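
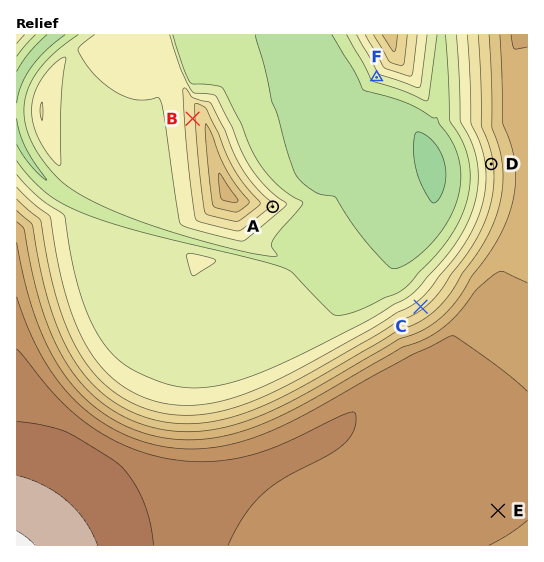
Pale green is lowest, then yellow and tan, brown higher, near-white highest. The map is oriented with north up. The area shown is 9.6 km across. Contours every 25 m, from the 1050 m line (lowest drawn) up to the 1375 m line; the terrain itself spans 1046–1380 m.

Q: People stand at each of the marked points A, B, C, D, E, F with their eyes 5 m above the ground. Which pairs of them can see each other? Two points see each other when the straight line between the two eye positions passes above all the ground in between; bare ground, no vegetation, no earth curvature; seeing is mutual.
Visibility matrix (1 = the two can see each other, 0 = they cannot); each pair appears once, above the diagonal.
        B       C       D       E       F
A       0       1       1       0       1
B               0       0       0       0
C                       1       0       1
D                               0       1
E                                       0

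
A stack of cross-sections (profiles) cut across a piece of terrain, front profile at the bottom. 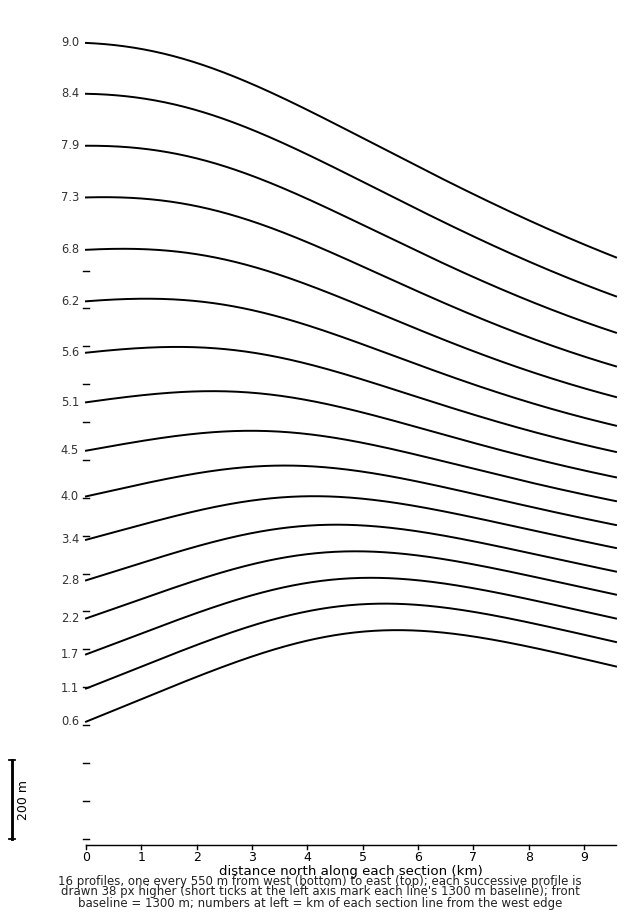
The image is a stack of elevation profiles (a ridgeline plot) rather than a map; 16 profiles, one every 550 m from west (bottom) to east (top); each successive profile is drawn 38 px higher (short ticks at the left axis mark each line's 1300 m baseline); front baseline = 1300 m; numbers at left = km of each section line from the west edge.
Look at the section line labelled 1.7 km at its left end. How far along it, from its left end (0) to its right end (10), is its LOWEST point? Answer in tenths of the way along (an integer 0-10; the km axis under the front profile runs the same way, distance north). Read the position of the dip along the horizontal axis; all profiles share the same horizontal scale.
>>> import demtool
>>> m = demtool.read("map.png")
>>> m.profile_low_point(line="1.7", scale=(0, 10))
0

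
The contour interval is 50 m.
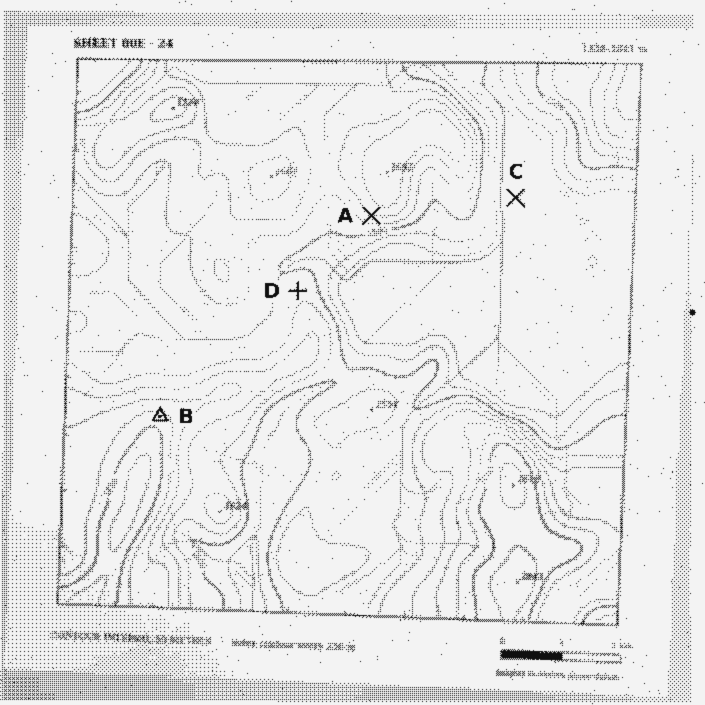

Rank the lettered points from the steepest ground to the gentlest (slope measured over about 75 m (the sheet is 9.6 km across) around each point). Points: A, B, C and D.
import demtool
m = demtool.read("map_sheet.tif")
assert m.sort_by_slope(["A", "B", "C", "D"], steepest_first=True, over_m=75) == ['A', 'B', 'D', 'C']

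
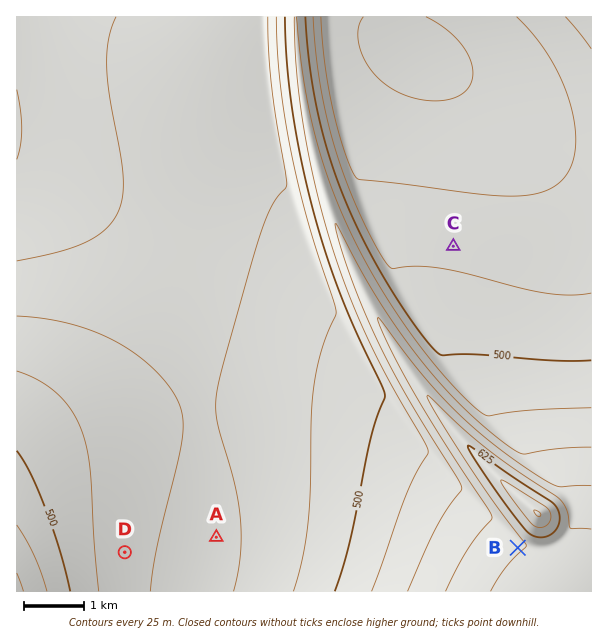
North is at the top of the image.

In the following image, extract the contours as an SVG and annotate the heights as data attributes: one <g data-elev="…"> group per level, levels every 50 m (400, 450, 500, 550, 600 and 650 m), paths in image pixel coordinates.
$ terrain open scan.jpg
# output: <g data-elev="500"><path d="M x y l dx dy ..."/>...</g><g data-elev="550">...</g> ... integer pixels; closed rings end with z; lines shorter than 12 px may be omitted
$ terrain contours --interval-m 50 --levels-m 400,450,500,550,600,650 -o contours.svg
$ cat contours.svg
<g data-elev="400"><path d="M17 90l4 21 1 18-2 17-3 13"/></g><g data-elev="450"><path d="M150 591l7-45 25-106 1-21-5-18-11-17-15-16-18-15-20-12-21-10-24-7-25-5-27-3"/><path d="M268 17l3 66 16 102-2 4-7 7-6 10-12 30-37 129-7 36 2 22 16 59 6 36 0 37-6 36"/><path d="M517 17l25 28 18 32 12 34 3 17 1 15-2 13-3 11-5 9-8 8-9 5-10 4-29 3-31-2-119-14-4-3-12-28-12-45-8-44-3-43"/></g><g data-elev="500"><path d="M70 591l-10-40-15-43-15-35-13-22"/><path d="M591 360l-40 0-78-6-30 1-6-3-9-10-26-35-25-41-21-41-17-40-13-40-10-41-7-44-4-43"/><path d="M285 17l2 45 5 46 9 50 12 51 13 44 15 42 44 100-14 42-21 102-15 52"/></g><g data-elev="550"><path d="M23 591l-6-18"/><path d="M591 447l-31 1-38 6-15-9-25-20-39-39-37-45-33-50-35-65-3-2 4 18 12 36 27 64 28 53 52 84 4 9-1 3-14 18-11 19-28 63"/></g><g data-elev="600"><path d="M591 529l-21-1-3-18-8-12-43-28-29-21-25-21-34-33 0 4 6 11 36 57 28 41 28 37-1 3-20 21-14 22"/></g><g data-elev="650"><path d="M536 527l7 0 5-3 3-6-2-8-5-4-34-22-9-4 3 8 14 18 12 16z"/></g>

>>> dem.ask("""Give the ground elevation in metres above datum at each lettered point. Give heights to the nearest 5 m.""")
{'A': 445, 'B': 595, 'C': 470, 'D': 460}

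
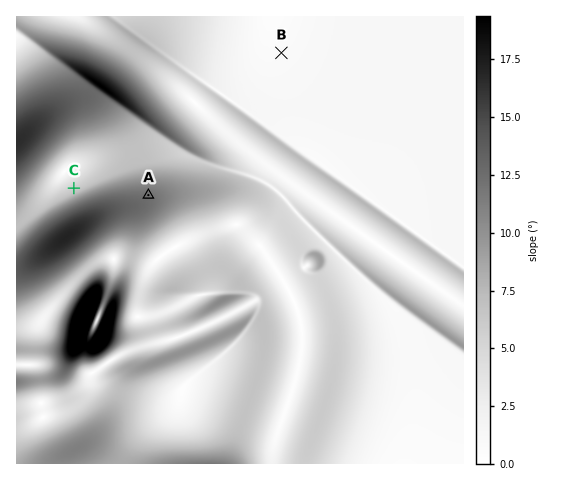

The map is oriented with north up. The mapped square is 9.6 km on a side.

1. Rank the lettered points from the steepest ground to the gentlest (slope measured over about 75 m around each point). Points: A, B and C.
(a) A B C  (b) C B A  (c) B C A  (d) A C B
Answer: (d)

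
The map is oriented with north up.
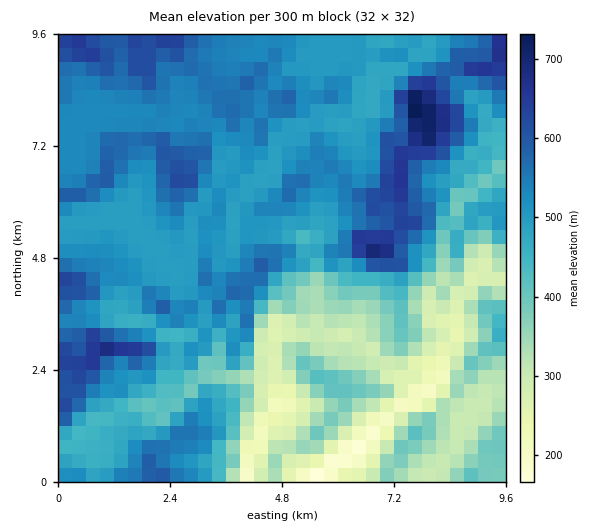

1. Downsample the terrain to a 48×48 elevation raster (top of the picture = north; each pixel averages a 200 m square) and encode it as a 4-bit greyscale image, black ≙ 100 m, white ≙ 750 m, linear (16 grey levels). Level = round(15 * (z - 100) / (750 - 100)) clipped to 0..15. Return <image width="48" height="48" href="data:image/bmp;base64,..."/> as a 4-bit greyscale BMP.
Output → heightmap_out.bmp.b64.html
<image width="48" height="48" href="data:image/bmp;base64,Qk32BAAAAAAAAHYAAAAoAAAAMAAAADAAAAABAAQAAAAAAIAEAAATCwAAEwsAABAAAAAAAAAAAAAAABEREQAiIiIAMzMzAERERABVVVUAZmZmAHd3dwCIiIgAmZmZAKqqqgC7u7sAzMzMAN3d3QDu7u4A////AJupmau7y7qpl1MkZUMhE0RFZmVVVWd3d5qZmZqry6qpmHQjZTMyIjM0V2VVVVZ3d5mIiJmruqqZiHUjVlREMiIjRnZVVVZnd4iIiJmru6qql2QiVVZmQyIiRXdmVVVnd4iIiJmaq7u6qHUyREVnZDIiNGd2ZVVWd5iIiJmYiauqqYZDNERXdlMyI1d3ZVVVZ7mIiIiIeJqqmYdDJERWd2UzI0Z3ZVVVVsuYiHiHd4mqmIdUMzNFZnZEMjRFZVVVVsy5mZh3iHiamZhlQjNEVnZmVDIjRlVVVczKqamIeHd5mIhlMzRWd3d3ZkMiNGVVVczLqqqZh4hoh2ZURDVniId2VVQzI2ZVVczMuqmqmIh2ZnZVREZ4d3ZlVDRDM1dlVczdyqq6mImHZ5hlRFZ3ZlVVRFQzM0Z2ZszN3LzLqZqpd5p0RFd2VVVVRmVEQ0V3dsu83t3cuYmqh5uERFZVVVVEVnZUQzRniMvN3Lu6mIiKmJuVRERFVERVZndlVDRWeaq8qZmYiJmJqJulRERVVVVVZndlRDRWiKqqmYiImrupqpq3REVVVVVVZndkRDRWiLqpmZmau6q5q5m4VWZVZmZWZ3dUVEVniMu7qZmbyqmqm7q6d3dVZmZmd4dUVURXdszMqZmaqZmamru7h3ZVZnd3eIdlVlRGVczLqqqpmZmbqru7mHZlZ4iIiIhmRmRERMu6qqqpmZmbqqqrupiHiImZqruXZWVERbqqqqqZmZmaqZq7u6qYqpm83MuYdoVEVqqqqqmZmZmaqZmru6qIqqve7cqZhpdUVpmqqpmZmZmZqZmqqqmJmqzd7cuphphVZ5mZmZmZmZmZqZmZmZiIiavczcy6lol2iZmZmZmZmqmaqZmZmZmZmZq7vMzLl3mImpmZmZmZmqqZqpmqqpqZmaqszMzMqGmZmaqZmZmZqrqZqpmaqqqZmaq8zMy7uGiZmbu6qZmZq7upmpmZqrqpmqrMzNy6uXeImbu8uqmZq8y6mqmZmbuqqqu7vdy6qYdniKqry6qZrMzKmamZmau6qqqqvdy6mZmHd6qqvLqqrMzLmZqZmaqqqqqavdy6qYiYd6qqu7qqrMvLqZmpmZqqqqqZrNzLu5iJh6qqu7u6vLu8qZmqmZqqupmZrNzd3KmImKqqu7u7zLu7qqmrqZmaqZmZrMzu3LuYiKqqqqqruqqqqrqrqZmamZmavLzu3cupiKqqqqqqqqqqqruqqpmZmZmZqrzu7cupiaqqqqqqqqqqq7uqq6qpmZmZmb3+7duYmqqqqqqqqqqqq7uqq7qqqqmZmc7+3MqZm7qqqqqruqqru7u6q7uqq6mZms7u3KmZq7qqq7u7uqqru7u7qqqpqqmZmazdy6qqu6qqu7vMuqq7uqq7qqqpmaqZmZq8zLvN3Lu7y7vMu7u7qqqrupmZmZqZmZmau7zd3czMzLvMu8u6qqqqq6mZmZmZmqmZmrzLzczdzLvMzMu7qqqqqqmZmZmZmaqZmru7zc3cy7zMzdy7qqqqqqqZmZmZmZmZmaqrzQ=="/>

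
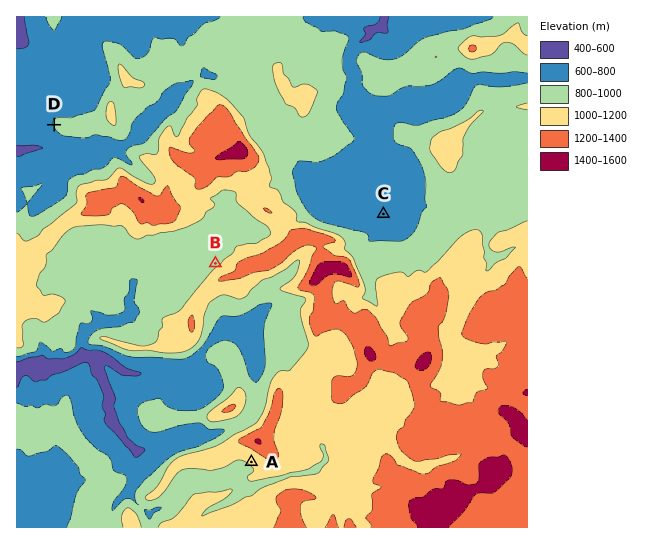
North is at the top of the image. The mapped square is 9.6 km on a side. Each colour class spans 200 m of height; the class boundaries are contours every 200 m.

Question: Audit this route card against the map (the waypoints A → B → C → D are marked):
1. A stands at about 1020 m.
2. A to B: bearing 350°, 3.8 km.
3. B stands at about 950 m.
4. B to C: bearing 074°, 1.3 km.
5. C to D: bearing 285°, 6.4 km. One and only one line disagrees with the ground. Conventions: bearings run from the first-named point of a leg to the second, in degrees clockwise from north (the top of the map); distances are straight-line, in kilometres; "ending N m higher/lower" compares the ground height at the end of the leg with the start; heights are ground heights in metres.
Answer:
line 4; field distance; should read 3.3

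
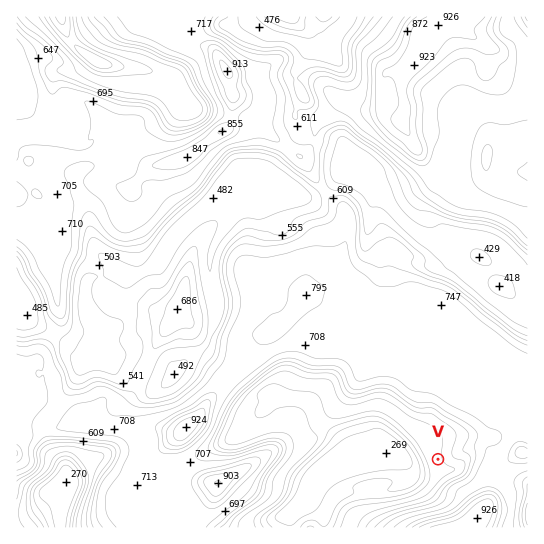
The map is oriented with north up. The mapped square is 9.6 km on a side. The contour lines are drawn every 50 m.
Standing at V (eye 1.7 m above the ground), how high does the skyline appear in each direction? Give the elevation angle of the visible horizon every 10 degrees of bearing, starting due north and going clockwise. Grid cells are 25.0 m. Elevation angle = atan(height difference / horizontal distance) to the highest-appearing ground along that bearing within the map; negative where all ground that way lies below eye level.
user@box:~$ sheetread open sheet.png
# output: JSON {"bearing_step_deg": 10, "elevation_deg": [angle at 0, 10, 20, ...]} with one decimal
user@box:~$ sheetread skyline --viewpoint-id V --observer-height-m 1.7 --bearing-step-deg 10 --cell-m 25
{"bearing_step_deg": 10, "elevation_deg": [10.0, 11.0, 11.5, 11.5, 11.2, 10.9, 11.4, 12.8, 13.2, 13.8, 14.7, 15.0, 15.4, 19.3, 20.3, 19.8, 19.0, 18.7, 18.3, 16.8, 13.0, 8.8, 5.0, 0.9, -1.2, -0.4, 4.6, 4.6, 5.1, 3.1, 3.5, 4.5, 6.0, 6.6, 8.6, 9.3]}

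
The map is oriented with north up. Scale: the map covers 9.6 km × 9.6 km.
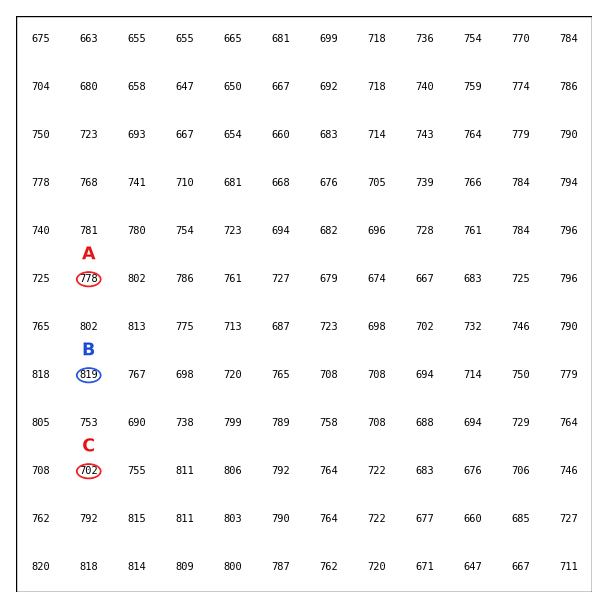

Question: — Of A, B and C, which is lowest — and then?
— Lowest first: C A B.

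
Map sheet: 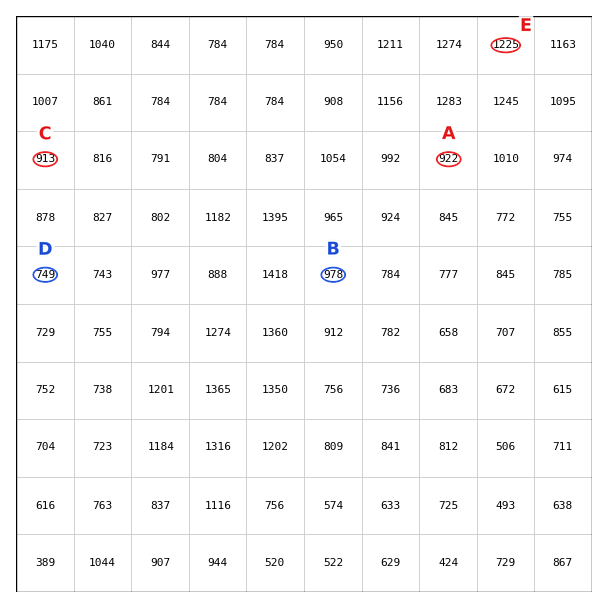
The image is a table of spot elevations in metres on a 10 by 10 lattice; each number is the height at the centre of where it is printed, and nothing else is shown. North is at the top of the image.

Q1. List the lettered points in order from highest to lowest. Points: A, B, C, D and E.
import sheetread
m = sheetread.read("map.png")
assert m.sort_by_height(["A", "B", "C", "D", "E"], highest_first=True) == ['E', 'B', 'A', 'C', 'D']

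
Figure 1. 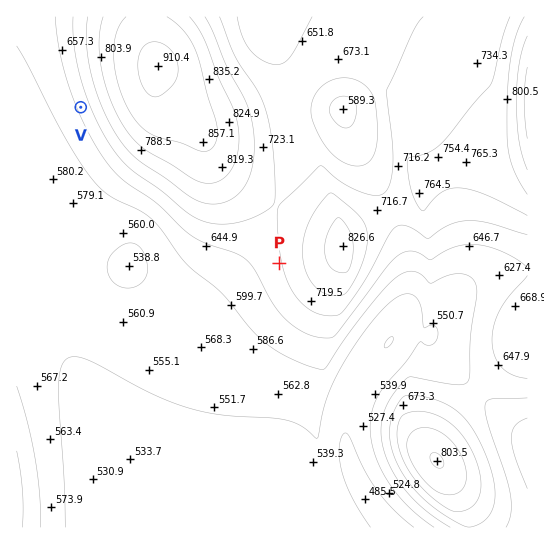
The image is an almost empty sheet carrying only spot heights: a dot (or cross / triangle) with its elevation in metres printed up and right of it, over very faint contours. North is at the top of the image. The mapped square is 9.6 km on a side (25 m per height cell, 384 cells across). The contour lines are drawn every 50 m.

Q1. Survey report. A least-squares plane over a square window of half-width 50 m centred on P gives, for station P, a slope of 6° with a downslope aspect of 257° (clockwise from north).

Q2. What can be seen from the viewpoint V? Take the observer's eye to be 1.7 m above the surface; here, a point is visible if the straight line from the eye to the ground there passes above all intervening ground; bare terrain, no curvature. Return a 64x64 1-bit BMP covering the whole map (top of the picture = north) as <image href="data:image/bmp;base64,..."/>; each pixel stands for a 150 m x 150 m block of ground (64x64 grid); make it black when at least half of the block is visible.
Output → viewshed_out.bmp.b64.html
<image width="64" height="64" href="data:image/bmp;base64,Qk0+AgAAAAAAAD4AAAAoAAAAQAAAAEAAAAABAAEAAAAAAAACAAATCwAAEwsAAAIAAAAAAAAA////AAAAAAD////wAAAAAP///+AAAAAA////4AAAAAD////AAAAAAP///8AAAAAA////wAAAAAD///+AAAAAAP///4AAAAAA////AAAAAAD///8AAAAAAP///wAAAAAA///+AAAAAAD///4AAAAAAP///AAAAAAA///8AAAAAAD///gAAAAAAP//+AAAAAAA///4AAAAAAD///AAAAAAAP//8AAAAAAA///gAAAAAAD//+AAAAAAAP//4AAAAAAA///AAAAAAAD//8AAAAAAAP//gAAAAAAA//+AAAAAAAD//wAAAAAAAP//AAAAAAAA//4AAAAAAAD//AAAAAAAAP/4AAAAAAAA//gAAAAAAAD/8AAAAAAAAP/wAAAAAAAA//AAAAAAAAD/8AAAAAAAAP/wAAAAAAAA/+AAAAAAAAD/4AAAAAAAAP/gAAAAAAAA/+AAAAAAAAD/wAAAAAAAAP/AAAAAAAAA/8AAAAAAAAD/wAAAAAAAAP+AAAAAAAAA/4AAAAAAAAD/gAAAAAAAAP+AAAAAAAAA/7AAAAAAAAD/+AAAAAAAAP/wAAAAAAAA//AAAAAAAAD/8AAAAAAAAPzgAAAAAAAA/AAAAAAAAAD4AAAAAAAAAPgAAAAAAAAA8AAAAAAAAADwAAAAAAAAAOAAAAAAAAAA4AAAAAAAAADgAAAAAAAAAA=="/>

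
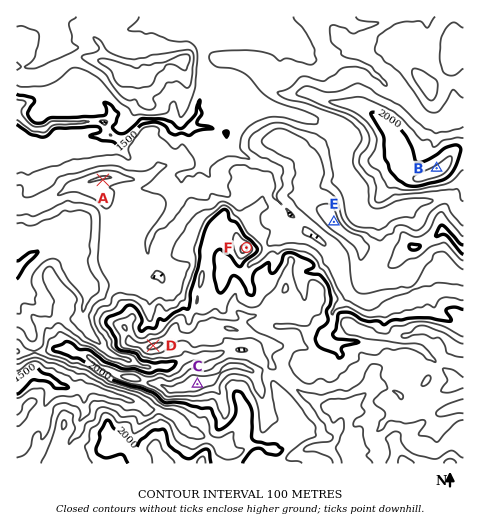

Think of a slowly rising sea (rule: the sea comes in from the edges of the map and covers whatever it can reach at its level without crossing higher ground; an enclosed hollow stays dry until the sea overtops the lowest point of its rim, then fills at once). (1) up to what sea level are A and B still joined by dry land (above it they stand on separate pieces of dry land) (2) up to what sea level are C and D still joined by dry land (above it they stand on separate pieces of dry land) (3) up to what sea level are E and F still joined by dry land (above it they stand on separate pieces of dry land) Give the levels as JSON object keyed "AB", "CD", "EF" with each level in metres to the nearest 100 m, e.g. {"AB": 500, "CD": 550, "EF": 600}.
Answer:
{"AB": 1700, "CD": 2200, "EF": 1800}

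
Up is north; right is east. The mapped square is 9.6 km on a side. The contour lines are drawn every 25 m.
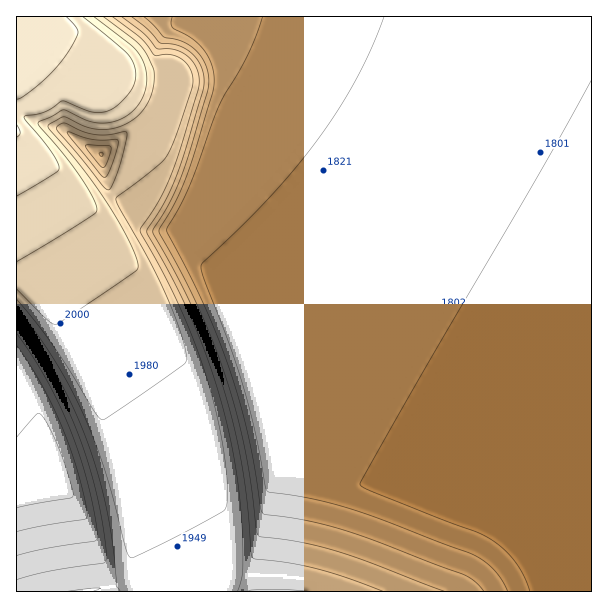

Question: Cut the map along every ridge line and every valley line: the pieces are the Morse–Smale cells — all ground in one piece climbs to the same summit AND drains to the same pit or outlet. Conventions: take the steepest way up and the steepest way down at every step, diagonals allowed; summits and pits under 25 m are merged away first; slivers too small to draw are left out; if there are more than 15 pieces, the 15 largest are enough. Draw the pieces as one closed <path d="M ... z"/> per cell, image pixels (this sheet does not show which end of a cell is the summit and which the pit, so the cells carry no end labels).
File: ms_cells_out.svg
<path d="M591 16l-575 1 1 11 31 15 35 24 37 33 19 23-6 27-12 30-13 16-12 8-7 0-5-4-55-56-13-10 0 115 52 89 22 42 13 33 19 66 8 43 3 51 7 19 452-1z"/><path d="M17 250l-1 341 122 1 1-4-6-15-1-37-6-42-10-39-13-42-13-33-22-42-43-71z"/><path d="M18 28l-2 1 0 103 68 68 5 4 7 0 12-8 13-16 12-30 6-27-18-22-38-34-35-24z"/>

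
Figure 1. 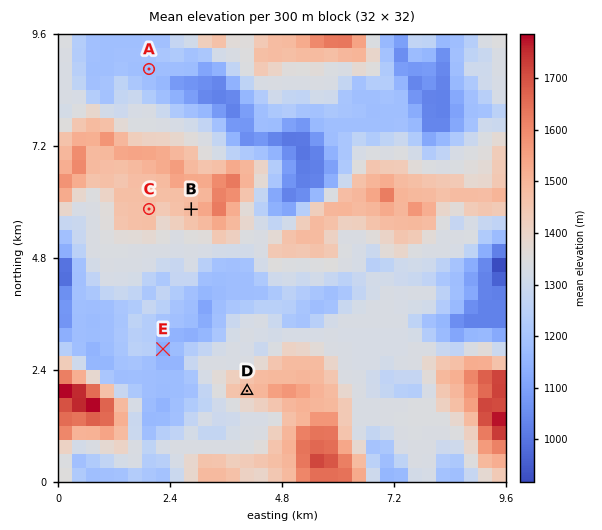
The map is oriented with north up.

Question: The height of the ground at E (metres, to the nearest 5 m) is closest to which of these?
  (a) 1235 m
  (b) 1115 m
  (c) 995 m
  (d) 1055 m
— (b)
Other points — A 1180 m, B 1490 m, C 1455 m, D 1490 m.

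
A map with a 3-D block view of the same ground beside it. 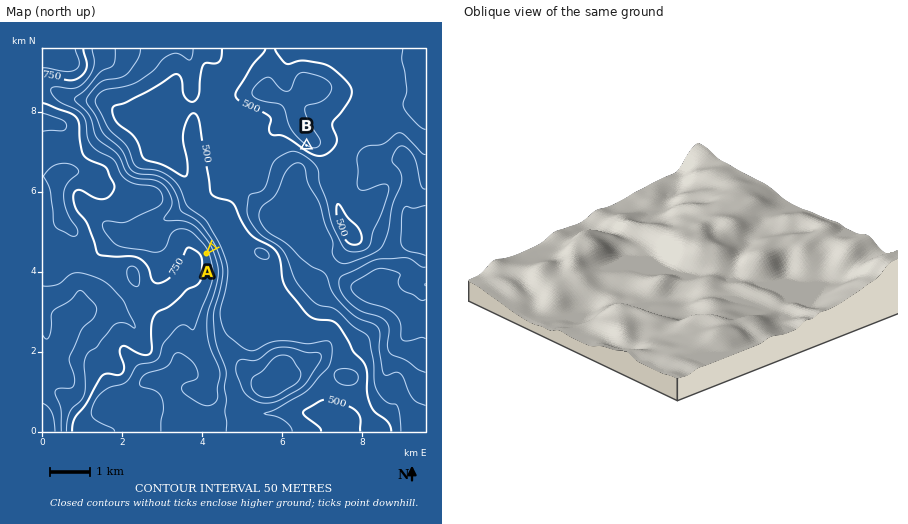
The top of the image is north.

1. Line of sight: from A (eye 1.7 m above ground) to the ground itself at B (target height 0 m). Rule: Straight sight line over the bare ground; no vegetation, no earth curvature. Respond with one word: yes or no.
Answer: yes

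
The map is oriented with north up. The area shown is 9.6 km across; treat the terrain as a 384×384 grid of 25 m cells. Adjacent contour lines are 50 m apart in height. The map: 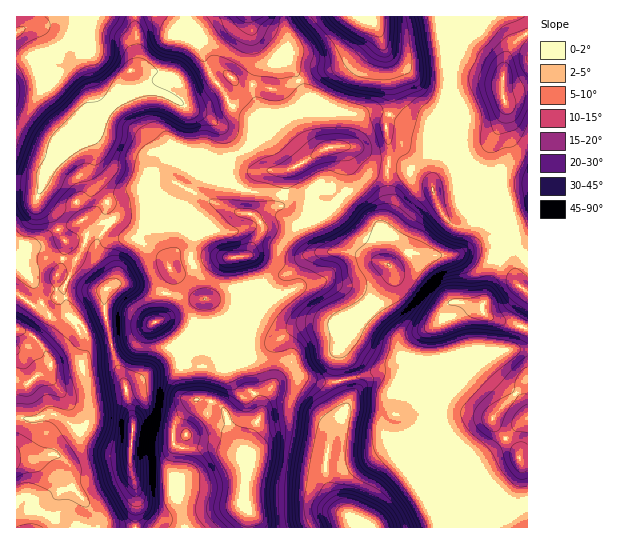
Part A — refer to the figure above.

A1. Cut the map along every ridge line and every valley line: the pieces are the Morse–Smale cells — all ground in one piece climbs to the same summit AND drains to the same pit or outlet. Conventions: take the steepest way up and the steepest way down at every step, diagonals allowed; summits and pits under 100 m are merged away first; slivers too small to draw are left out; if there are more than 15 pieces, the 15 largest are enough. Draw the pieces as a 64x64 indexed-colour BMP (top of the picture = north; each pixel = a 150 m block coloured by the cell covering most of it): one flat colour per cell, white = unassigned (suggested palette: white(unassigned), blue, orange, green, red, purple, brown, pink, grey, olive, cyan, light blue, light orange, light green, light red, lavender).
<image width="64" height="64" href="data:image/bmp;base64,Qk12CAAAAAAAAHYAAAAoAAAAQAAAAEAAAAABAAQAAAAAAAAIAAATCwAAEwsAABAAAAAAAAAA////ALR3HwAOf/8ALKAsACgn1gC9Z5QAS1aMAMJ34wB/f38AIr28AM++FwDox64AeLv/AIrfmACWmP8A1bDFAAAAAAAA///5mZmZmZmZkiIiIiIiIiERERERERERERERAAAAAA////mZmZmZmZmSIiIiIiIiEREREREREREREREAAAAAD///+ZmZmZmZmZIiIiIiIiEREREREREREaqqoQAAAAD////5mZmZmZmZkiIiIiIiERERERERERERGqqqAAAAAP////mZmZmZmZkiIiIiIiERERERERERERGqqqoAAAAP////+ZmZmZmZmZIiIiIiIREREREREREREaqqqgAAAA/////5mZmZmZmZkiIiIiIhEREREREREREaqqqqAAAAD////5mZmZmZmZmSIiIiIiEREREREREREaqqqqoAAAD/////mZmZmZmZmZIiIiIiIRERERERERGqqqqqqv////////+ZmZmZmZmSIiIiIiIhERERERERGqqqqqqqAP////8zM5mZmSIiIiIiIiIiIiERERERERGqqqqqqqoA////8zMzOZmZIiIiIiIiIiIiIRERERERGqqqqqqqqgAP//MzMzM5mZkiIiIiIiIiIiIiEREREREaqqqqqqqqAP//MzMzMzmZmSIiIiIiIiIiIiIRERERERGqqqqqqqoAMzMzMzMzmZmZkiIiIiIiIiIiIiERERiBEaqqqqqqqgAzMzMzMzOZmZmZIiIiIiIiIiIiIRERGIgRqqqqqqqqADMzMzMzM5mZmZkiIiIiAiIiIiIhERERiIGqqqqqqqoDMzMzMzMzmZmZkiIiIiAAIiIiIiERERGIgRqqqqqqqgAzMzMzMzAJmZmSIiIiAAACIiAAgREREYiIEaqqqqqqAAAzMzMzMAAJmZIiIiIAAAAAAACIiIEYiIiBGqqqqqoAADMzMzMwAAAABVUiIgAAAAAAAIiIiIiIiIERqqqqqgAAMzMzMwAAAAAFVVIgAAAAAAAAiIiIiIiIgREaqqqqAAMzMzMzAAAAAAVVVSAAAAAAAAAIiIiIiIiBEREREREAAzMzMzMAAAAAAFVVVmZmYAAAAAiIiIiIiIEREREREQMzMzMzMwAAAAAAVVVmZmZmAAAAAIiIiIiIgRERERERMzMzMzMwAAAAAABVVVZmZmZmZmYIiIiIiIiBEREREQAzMzMzMzAAAAAAAFVVVWZmZmZmZmaIiIiIiIERERAAADMzMzMzMAAAAAAABVVVVmZmZmZmZmaIiIiIiBERAAAAMzMzMzMwAAAAAAAFVVVVZmZmZmZmZmiIiIiIiIiAAAAzMzAAAzAAAAAFVVVVVVZmZmZmZmZmZoiIiIiIiIAAADMzMAAAAAAAAAVVVVVVZmZmZmZmZmZmiIiIiIiIgAAAMzMwAAAAAAAABVVVVVVmZmZmZmZmZmZoiIiIiIiAAAAzMzMAAAAAAAAFVVVVVWZmZmZmZmZmZmiIiIiIiIAAADMzMwAAAAAAAAVVVVVVZmZmZmZmZmZt0IiIiIiIiAAAAzAAAAAAAAAAVVVVVVVWZmZmZmZm3d3QAAAAAIiIAAAAAAAAAAAAAFVVVVVVVVVmZmZm3d3d3dAAAAAAAIgAAAAAAAAAAAAHVVVVVVVVVWZmZmbd3d3d0AAAAAAAAAAAAAAAAAAAAHdVVVVVVVVVVmZmbd3d3d0AAAAAAAAAAAAAAAAAAAB3d1VVVVVVVVVmZmZt3d3d3QAAAADMwAAAAAAAAAAAB3d3VVVVVVVVVVZmZm3d3d3dAAAADMzMAAAAAAAAAAAHd3d1VVVVVVVVVVZm3d3d3d3QAAAMzMwAAAAAAAAAAAd3d3dVVVd1VVVVXd3d3d3d3dAAAMzMzAAAAAAAAAAAd3d3d1VXd3VVAAAA3dAN3d3dAAAAzMzMAAAAREAAAAB3d3d3d3d3dQAAAADdAADd3d0AAAvMzMwAAABERAAAB3d3d3d3d3d1AAAAAN0AAN3d3QALu8zMzAAAAEREAAAAd3d3d3d3d3cAAAAAAAAA3d3dC7u7zMzMwAAARERAAAB3d3d3d3d3dwAAAAAAAADd3e7ru7u8zMzAAABEREAAAHd3d3d3d3d3AAAAAAAAAN3u7uu7u7zMzMAAAERERAAHd3d3d3d3d3cAAAAAAADu7u7u67u7vMzMzAAAREREAAB3d3d3d3d3dwAAAAAAAO7u7u67u7u8zMzMAABERERAAAd3d3d3d3dwAAAAAAAA7u7u7ru7u7zMzMzAAEREREQAB3d3d3d3dwAAAAAAAADu7u7u67u7vMzMzMAAREREREREd3d3d3cAAAAAAAAAAO7u7u7ru7u7vMzMwABERERERER3d3d3AAAAAAAAAAAO7u7u7uu7u7u7vMzAAEREREREREd3dwAAAAAAAAAAAO7u7u7u67u7u7u7u8zMRERERERER3AAAAAAAAAAAAAA7u7u7u7ru7u7u7u7vMxEREREREREcAAAAAAAAAAAAADu7u7u7uu7u7u7u7u8zERERERERERAAAAAAAAAAAAAAAAA7u7uu7u7u7u7vMzMREREREREREAAAAAAAAAAAAAAAAAA7u67u7u7u7zMzMxEREREREREQAAAAAAAAAAAAAAAAAAO7ru7u7u8zMzMzERERERERERAAAAAAAAAAAAAAAAAAADuu7u7u8zMzMzMREREREREREAAAAAAAAAAAAAAAAAAAOu7u7u7zMzMzMwEREREREREQAAAAAAAAAAAAAAAAAAA67u7u7vMzMzMzABERERERERAAAAAAAAAAAAAAAAAAAC7u7u7u8zMzMzM"/>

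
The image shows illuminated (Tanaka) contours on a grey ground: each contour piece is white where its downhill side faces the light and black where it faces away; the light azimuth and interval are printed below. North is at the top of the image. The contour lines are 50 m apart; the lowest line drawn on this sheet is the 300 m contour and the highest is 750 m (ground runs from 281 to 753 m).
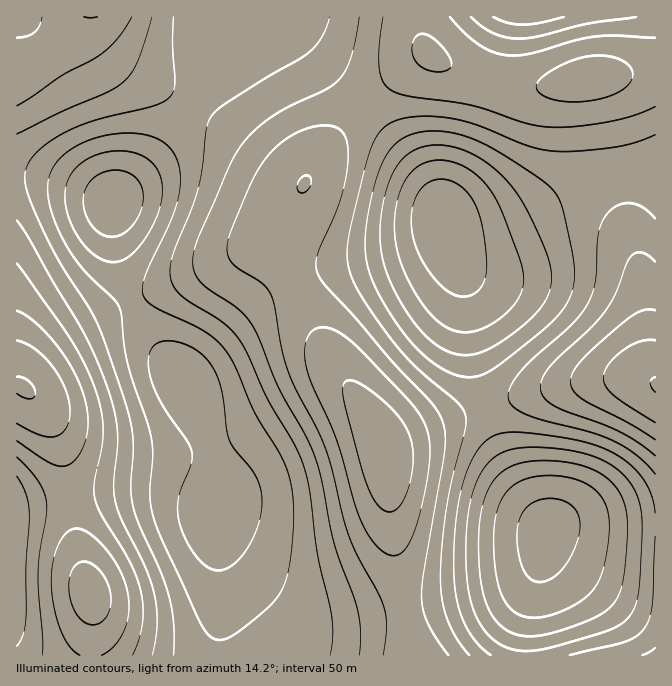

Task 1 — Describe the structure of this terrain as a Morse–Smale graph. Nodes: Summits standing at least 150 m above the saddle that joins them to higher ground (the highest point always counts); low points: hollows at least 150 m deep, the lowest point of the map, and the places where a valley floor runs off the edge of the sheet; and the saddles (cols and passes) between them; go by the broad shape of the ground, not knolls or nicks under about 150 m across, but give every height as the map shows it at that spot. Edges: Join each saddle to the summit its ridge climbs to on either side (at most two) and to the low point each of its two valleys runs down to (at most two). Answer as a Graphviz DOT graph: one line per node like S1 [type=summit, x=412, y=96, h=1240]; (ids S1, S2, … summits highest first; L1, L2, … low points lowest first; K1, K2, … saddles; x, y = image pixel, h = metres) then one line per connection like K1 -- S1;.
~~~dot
graph terrain {
  S1 [type=summit, x=24, y=387, h=753];
  S2 [type=summit, x=655, y=385, h=752];
  S3 [type=summit, x=385, y=452, h=737];
  L1 [type=low, x=547, y=530, h=281];
  L2 [type=low, x=444, y=222, h=308];
  L3 [type=low, x=114, y=202, h=312];
  L4 [type=low, x=525, y=17, h=471];
  K1 [type=saddle, x=655, y=72, h=631];
  K2 [type=saddle, x=405, y=610, h=615];
  K3 [type=saddle, x=364, y=107, h=580];
  K4 [type=saddle, x=485, y=407, h=535];
  K5 [type=saddle, x=619, y=173, h=531];
  K6 [type=saddle, x=192, y=103, h=493];
  K1 -- S3;
  K1 -- L2;
  K1 -- L4;
  K2 -- S3;
  K2 -- L1;
  K2 -- L3;
  K3 -- S3;
  K3 -- L2;
  K3 -- L3;
  K4 -- S2;
  K4 -- S3;
  K4 -- L1;
  K4 -- L2;
  K5 -- S2;
  K5 -- S3;
  K5 -- L2;
  K6 -- S1;
  K6 -- S3;
  K6 -- L3;
}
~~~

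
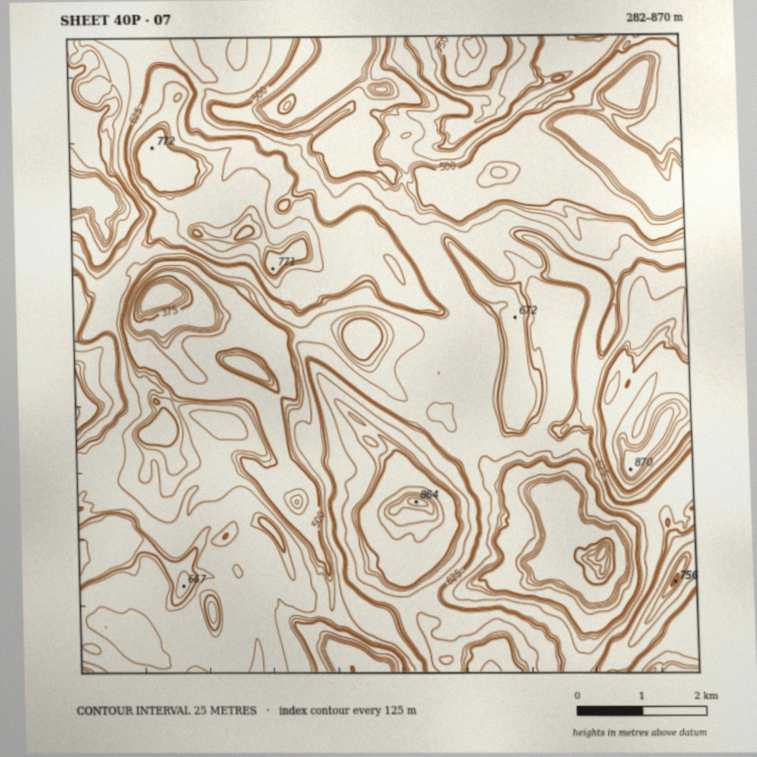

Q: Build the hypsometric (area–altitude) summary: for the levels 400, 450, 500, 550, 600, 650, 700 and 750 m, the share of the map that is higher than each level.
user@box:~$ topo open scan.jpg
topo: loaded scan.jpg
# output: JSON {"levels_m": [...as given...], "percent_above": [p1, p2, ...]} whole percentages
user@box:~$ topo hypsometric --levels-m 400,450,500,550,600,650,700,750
{"levels_m": [400, 450, 500, 550, 600, 650, 700, 750], "percent_above": [93, 91, 76, 70, 35, 28, 10, 7]}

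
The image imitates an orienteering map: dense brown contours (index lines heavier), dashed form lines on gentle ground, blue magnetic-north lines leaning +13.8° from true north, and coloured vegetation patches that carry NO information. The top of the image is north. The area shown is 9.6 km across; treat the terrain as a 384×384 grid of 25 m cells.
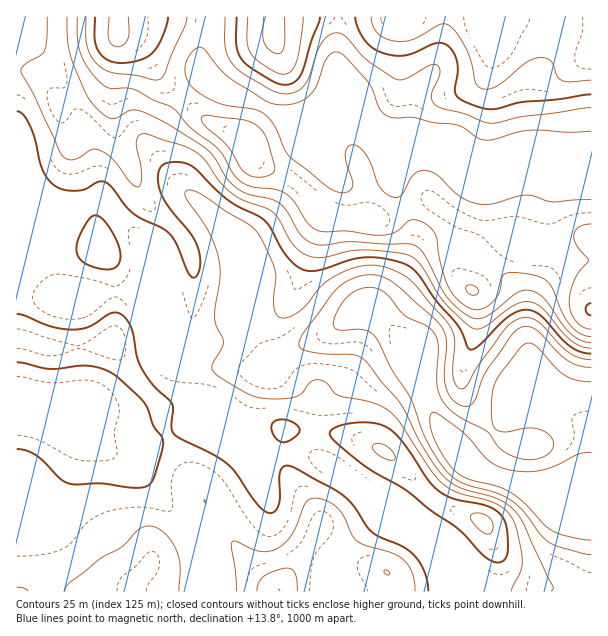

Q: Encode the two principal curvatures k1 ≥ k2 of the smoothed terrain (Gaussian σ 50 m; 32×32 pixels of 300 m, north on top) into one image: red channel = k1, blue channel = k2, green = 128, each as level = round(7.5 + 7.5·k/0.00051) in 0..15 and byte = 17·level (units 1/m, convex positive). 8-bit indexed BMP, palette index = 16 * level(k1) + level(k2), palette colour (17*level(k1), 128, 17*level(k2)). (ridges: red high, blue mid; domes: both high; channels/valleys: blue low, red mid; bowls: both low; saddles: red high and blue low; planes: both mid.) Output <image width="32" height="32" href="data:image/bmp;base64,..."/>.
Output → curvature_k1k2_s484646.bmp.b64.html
<image width="32" height="32" href="data:image/bmp;base64,Qk02CAAAAAAAADYEAAAoAAAAIAAAACAAAAABAAgAAAAAAAAEAAATCwAAEwsAAAABAAAAAAAAAIAAABGAAAAigAAAM4AAAESAAABVgAAAZoAAAHeAAACIgAAAmYAAAKqAAAC7gAAAzIAAAN2AAADugAAA/4AAAACAEQARgBEAIoARADOAEQBEgBEAVYARAGaAEQB3gBEAiIARAJmAEQCqgBEAu4ARAMyAEQDdgBEA7oARAP+AEQAAgCIAEYAiACKAIgAzgCIARIAiAFWAIgBmgCIAd4AiAIiAIgCZgCIAqoAiALuAIgDMgCIA3YAiAO6AIgD/gCIAAIAzABGAMwAigDMAM4AzAESAMwBVgDMAZoAzAHeAMwCIgDMAmYAzAKqAMwC7gDMAzIAzAN2AMwDugDMA/4AzAACARAARgEQAIoBEADOARABEgEQAVYBEAGaARAB3gEQAiIBEAJmARACqgEQAu4BEAMyARADdgEQA7oBEAP+ARAAAgFUAEYBVACKAVQAzgFUARIBVAFWAVQBmgFUAd4BVAIiAVQCZgFUAqoBVALuAVQDMgFUA3YBVAO6AVQD/gFUAAIBmABGAZgAigGYAM4BmAESAZgBVgGYAZoBmAHeAZgCIgGYAmYBmAKqAZgC7gGYAzIBmAN2AZgDugGYA/4BmAACAdwARgHcAIoB3ADOAdwBEgHcAVYB3AGaAdwB3gHcAiIB3AJmAdwCqgHcAu4B3AMyAdwDdgHcA7oB3AP+AdwAAgIgAEYCIACKAiAAzgIgARICIAFWAiABmgIgAd4CIAIiAiACZgIgAqoCIALuAiADMgIgA3YCIAO6AiAD/gIgAAICZABGAmQAigJkAM4CZAESAmQBVgJkAZoCZAHeAmQCIgJkAmYCZAKqAmQC7gJkAzICZAN2AmQDugJkA/4CZAACAqgARgKoAIoCqADOAqgBEgKoAVYCqAGaAqgB3gKoAiICqAJmAqgCqgKoAu4CqAMyAqgDdgKoA7oCqAP+AqgAAgLsAEYC7ACKAuwAzgLsARIC7AFWAuwBmgLsAd4C7AIiAuwCZgLsAqoC7ALuAuwDMgLsA3YC7AO6AuwD/gLsAAIDMABGAzAAigMwAM4DMAESAzABVgMwAZoDMAHeAzACIgMwAmYDMAKqAzAC7gMwAzIDMAN2AzADugMwA/4DMAACA3QARgN0AIoDdADOA3QBEgN0AVYDdAGaA3QB3gN0AiIDdAJmA3QCqgN0Au4DdAMyA3QDdgN0A7oDdAP+A3QAAgO4AEYDuACKA7gAzgO4ARIDuAFWA7gBmgO4Ad4DuAIiA7gCZgO4AqoDuALuA7gDMgO4A3YDuAO6A7gD/gO4AAID/ABGA/wAigP8AM4D/AESA/wBVgP8AZoD/AHeA/wCIgP8AmYD/AKqA/wC7gP8AzID/AN2A/wDugP8A/4D/AJiXh4eHiJiHh4Z3dYaouqh1d3aGp8ing4eHlKWGlpiWh4eHh4eIl5iYhoeFpqaXt4Z2lsjqyqWDh4O3x6aVmJZ3d3eHh3eHqJiFdpenhXW2p4alxaaUgnZylujHpaW3tod3d4eHd4eohoWHp5d2dIa4qLeFYoOEhIXY+ti1kXBxh3eHh4iHl4eFh5iXh3Z0hrnKqIN1dIbX9vn86KBwd3eHh4eHmIeHhoaYmJiHdXWnx5eTgnSG5/b0pKGggIeHh5iXl4eHhnZ2mKiYiIaFl7eFcoKEl+f3xVBggJCSgYJ2qZeGdnZ2d3aXl4eGhXaWlXNzhbjp+NdwcIG3yNnZtpKGhXZ3h4eHh5aGdXZ3hpiXprbX2NnXhGBxpcenqbimpoaHd4eHh4eXh4aGhoamubimppeXt7aBcKTlpYaGhoZ3d4eHd3d2hpeXp7i4t6aHlYV1hZanp5Cg+daEdneHh3d1hYV1dXa3t5aXl5Z1ZWWGmJiHl6eFgLP6tmN1d4aFhHaXl4aGp9eEdIWVhXV1dZaomJiol3J0kvjWdHN1hKGxt7jIx7e5t3OHlpiXmIeGlIR2l6eWdHRh5vaWc2Jwsuaop5eWp8mnhIeml4eHlqeWg3OGp5SDYkKy87RCMHHJ/ZZ0dHSEx5OHdraWdXaGt7iXdHOFg5WTcsb5yIOAs/j9lnZ3d4akdHd1tqeEd4WYuLeGY1JjhoG2+/z51LLExsiYhoaFhaaUh3PHuISHdYWltJVlVGR1g/f4p6STlqWlpoeHl5epuZR3c+i4g4d0haW3p4VldYSz96Z0hae4poaWh4eHiKioc3Ok6JeDdnKGqLinpbfY1bSmloeXqJiWlqh3d3aHp5WTp+a3g3JxZHWXydnm+em1hZeop6eYiIaXqIeGhoaWg6fnpnNwgaSUg7box6aol6SoyKeFhZeHdoaFh4aWhnV06LZjcoKlycjF9rdzdKZ1damXdHd3hoaHdoaGhqeXdZbolXR0c5fb6uWlg4eWt3aGlYWHd4d3h3eHh3WGuKiVt6aThWNkpefphHOHh7eVh4eHh4eGhYd3d3eHdIbHhoW2dHSVpfj3+smRd3eHhoeHh4aEc5OkcnNzhIVzp7iEhrd0hpbm+LWUoYKFh4d3h5SVlKWFlqiHh4aFdYTHp5SnpnSYxsWDc3KAsrKRh3d0qKilxtfJqae3t6iGpaeEg6Skhce2dHeCkYXZ+aGFhnOllnR0lrioh4aXyLeHdoOUyMq3t5ZjdKPHyerqhGFylpalhFJ0t6iYhnaXqXd1g6XL26iomHSDlKjKyciUcYSoqKiXcpW4qIeXl4aXh3WDhsjYh5eopoJ0l8fIp7aztLi6ysjEtqiYh4eHh4c="/>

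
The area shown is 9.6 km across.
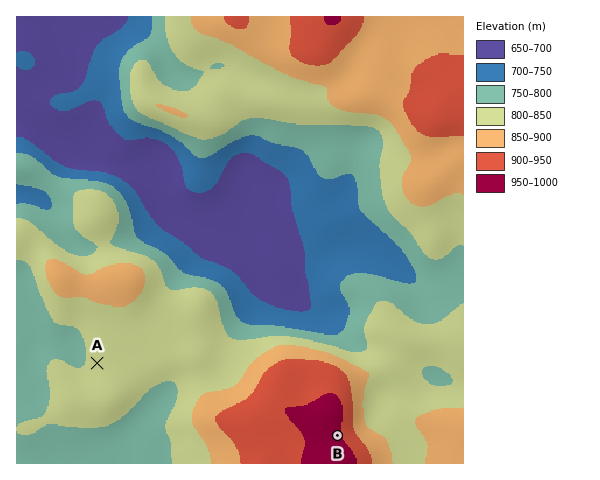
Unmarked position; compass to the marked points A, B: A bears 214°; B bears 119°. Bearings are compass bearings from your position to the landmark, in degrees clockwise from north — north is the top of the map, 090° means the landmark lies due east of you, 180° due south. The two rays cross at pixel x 127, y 319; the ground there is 840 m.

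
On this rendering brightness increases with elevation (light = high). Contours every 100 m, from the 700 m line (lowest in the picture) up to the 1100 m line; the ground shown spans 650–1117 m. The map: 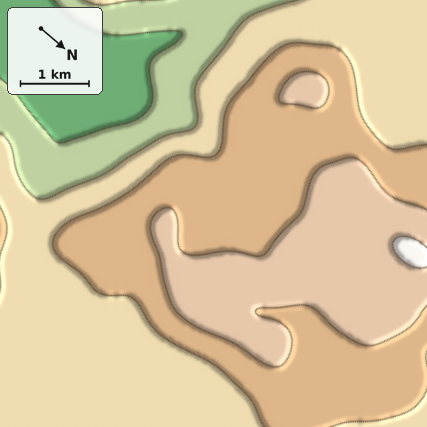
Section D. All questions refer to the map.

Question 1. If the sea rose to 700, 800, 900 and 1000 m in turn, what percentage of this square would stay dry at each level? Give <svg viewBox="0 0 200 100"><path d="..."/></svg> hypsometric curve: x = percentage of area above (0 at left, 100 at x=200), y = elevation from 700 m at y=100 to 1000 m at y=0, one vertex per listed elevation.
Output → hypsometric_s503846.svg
<svg viewBox="0 0 200 100"><path d="M190 100l-21-33-67-34-64-33"/></svg>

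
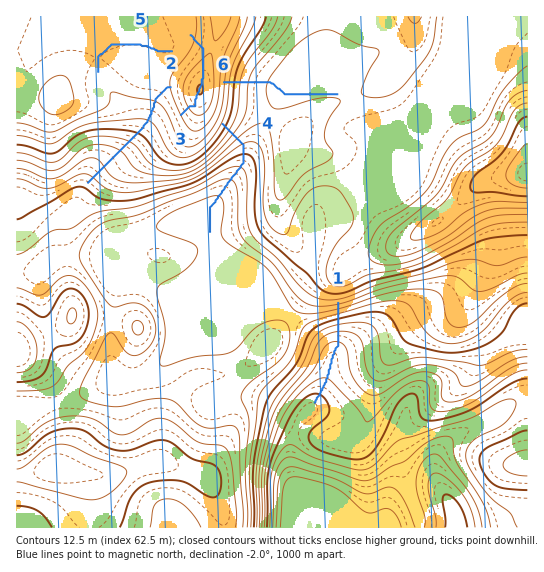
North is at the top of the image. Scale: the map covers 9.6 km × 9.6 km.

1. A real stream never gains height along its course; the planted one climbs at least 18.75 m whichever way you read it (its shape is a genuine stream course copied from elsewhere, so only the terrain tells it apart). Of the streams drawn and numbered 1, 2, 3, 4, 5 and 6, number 3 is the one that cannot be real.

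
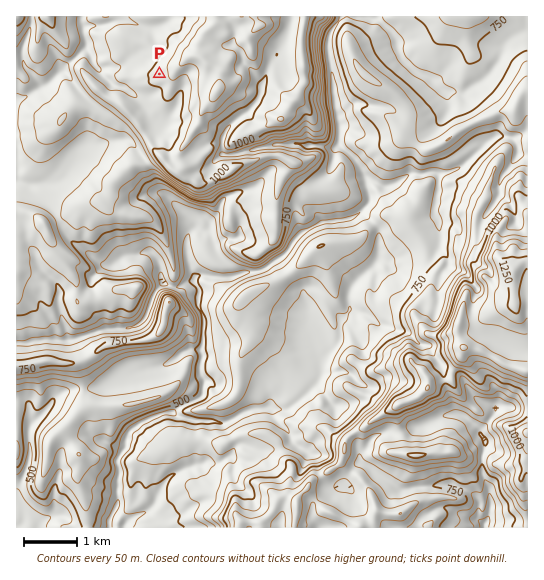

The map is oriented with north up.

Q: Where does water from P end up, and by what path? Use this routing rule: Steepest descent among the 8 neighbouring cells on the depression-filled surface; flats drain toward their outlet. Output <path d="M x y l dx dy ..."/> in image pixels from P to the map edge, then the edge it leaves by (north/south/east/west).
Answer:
<path d="M159 74l-9 0-15-15-6 0-10 8-14 0-2 2-5 0-4-4-4-11-1-1-7 0-3 1-9 9-1 0-22 22-9 4-3 2-4 2-8 5-6 0"/>
exit: west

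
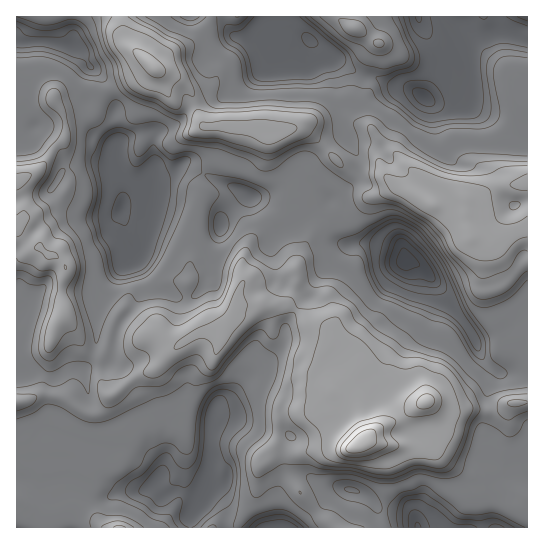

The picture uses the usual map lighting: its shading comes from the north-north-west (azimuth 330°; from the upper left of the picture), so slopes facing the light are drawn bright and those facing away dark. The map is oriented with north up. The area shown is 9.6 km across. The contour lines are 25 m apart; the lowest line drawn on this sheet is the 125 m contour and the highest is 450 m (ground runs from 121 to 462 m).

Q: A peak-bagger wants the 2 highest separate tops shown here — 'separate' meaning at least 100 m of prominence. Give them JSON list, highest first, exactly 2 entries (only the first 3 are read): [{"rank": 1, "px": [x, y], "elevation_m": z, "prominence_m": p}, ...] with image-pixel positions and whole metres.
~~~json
[{"rank": 1, "px": [361, 443], "elevation_m": 462, "prominence_m": 341}, {"rank": 2, "px": [153, 67], "elevation_m": 420, "prominence_m": 128}]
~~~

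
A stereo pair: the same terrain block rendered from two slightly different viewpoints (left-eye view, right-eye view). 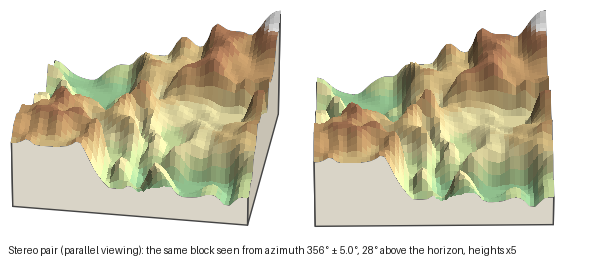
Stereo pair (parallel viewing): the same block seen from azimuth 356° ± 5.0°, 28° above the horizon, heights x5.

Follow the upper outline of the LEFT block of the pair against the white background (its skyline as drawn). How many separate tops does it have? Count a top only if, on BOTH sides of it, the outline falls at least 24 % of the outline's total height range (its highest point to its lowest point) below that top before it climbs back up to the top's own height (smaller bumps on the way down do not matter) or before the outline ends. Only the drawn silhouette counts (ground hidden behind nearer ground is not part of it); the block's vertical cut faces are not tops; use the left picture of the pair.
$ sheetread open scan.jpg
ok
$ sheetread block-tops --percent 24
0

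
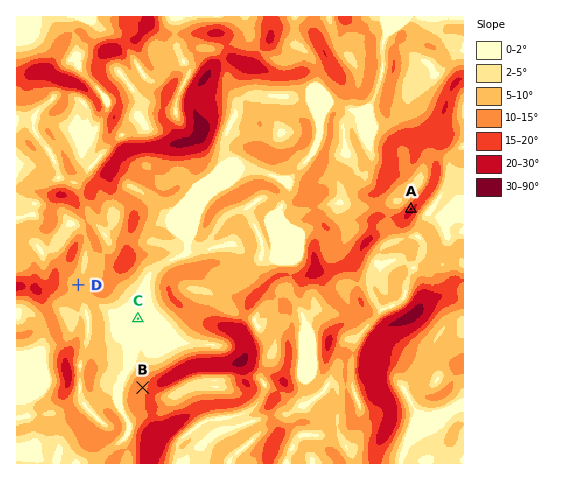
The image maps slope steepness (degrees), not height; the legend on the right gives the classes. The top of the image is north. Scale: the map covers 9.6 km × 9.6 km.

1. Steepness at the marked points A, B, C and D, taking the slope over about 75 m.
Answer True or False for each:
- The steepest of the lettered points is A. True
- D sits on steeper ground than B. False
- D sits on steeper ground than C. True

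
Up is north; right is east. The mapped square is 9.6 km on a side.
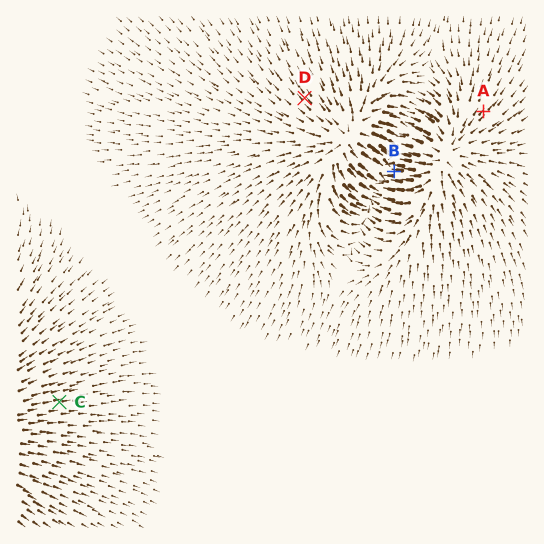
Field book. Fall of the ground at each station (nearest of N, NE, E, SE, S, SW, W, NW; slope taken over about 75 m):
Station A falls NE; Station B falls W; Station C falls E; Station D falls NW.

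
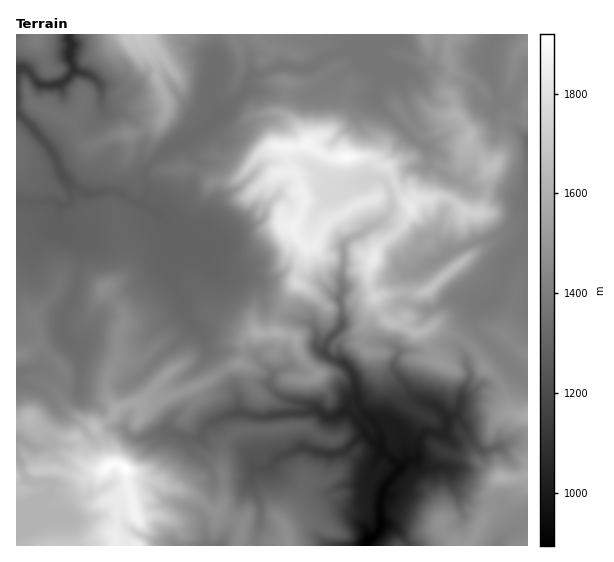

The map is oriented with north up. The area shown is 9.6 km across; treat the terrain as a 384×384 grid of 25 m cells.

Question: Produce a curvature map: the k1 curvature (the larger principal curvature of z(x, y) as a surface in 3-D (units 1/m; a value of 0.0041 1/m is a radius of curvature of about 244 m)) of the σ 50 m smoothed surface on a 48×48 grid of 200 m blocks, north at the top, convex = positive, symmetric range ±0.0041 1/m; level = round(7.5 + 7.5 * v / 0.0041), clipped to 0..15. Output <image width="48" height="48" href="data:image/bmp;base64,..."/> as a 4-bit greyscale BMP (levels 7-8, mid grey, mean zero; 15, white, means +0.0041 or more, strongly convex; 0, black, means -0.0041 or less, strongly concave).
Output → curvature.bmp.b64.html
<image width="48" height="48" href="data:image/bmp;base64,Qk32BAAAAAAAAHYAAAAoAAAAMAAAADAAAAABAAQAAAAAAIAEAAATCwAAEwsAABAAAAAAAAAAAAAAABEREQAiIiIAMzMzAERERABVVVUAZmZmAHd3dwCIiIgAmZmZAKqqqgC7u7sAzMzMAN3d3QDu7u4A////AJqqqqibz6dqqKe6iYuZic1637mKqamIqXeId3q7m8eLmLmciJyJvuubeIu7mKuIiHiIdnibr838mKmsmcqImpibepisuYyYh4iIiKuqrIqHebucu6mImYiamYmruaqoh4iIiJrJu6h5vIyZiomIismKiIeat4uniLqXiJl52Izup22GiXiZmal7eonJqInZiauqu6u36ryYmo2ImIiZnMmKqJmoh4nf/Y3Mmcz//NiYh5yHiIqqqtp4uIiYdo6se7mYq5msl3qIeZuHiXiph565ioeL3OqqrKiXiqesaHeXmJqHeIpovtrYioi9l6rWm4ub3q2pmnd4qKm7u6qs/Px6mYmZfIn5mru6ed7Jn5iLp3mru97/lqqYl3m8i3jaq82mjZmui8l5uHh4mYmZm4mIeKy5mJm6vIqYt2nM7Jy4mqqareuXf6iaiah2uHqpmYiJl3jXacmu2YmJypmZrXiKmZh3t4qrh4mYmYjId56or+hpp8/+6sqbqoiIm6q8d4h4uIi5iIn8h67MypiM/9irt5mb767YeLmLqHiamZidyHjLirjPemfMyu7Lqo2IiZqpd3eLiKqIqIiaiJf4X8zryompicqImnineHeLh4qoh4mszM36qdyohp6oipiJl4iniIeLmIiId4iZ69mrvWzJz+z9mHmpiImXeJh6qYiIiIiKtriIronI6cp9uHh4h5moh5qLmIiHiIeIt6qH37u8p5p6iHd3l5eKiIuph4eHiIh4qJ2O6Xuf7L/5Z3eHmId5mIvKiId4iId4ho38jGfOiJnfh4iIiId4mJmaqHiIiHd4iYrqiozOd3d8+oiIiIiImId4iHeIiHiIdrrLrKqvpoh3r9h3iIeIiHd4iId3h3iIhnyrzJzOpoiZef6HiIiIeHd4iIiHh3d4mJvJ2Wyc+4iZepmZiIh4iHd4iIiIiId3u9unu5qJn8aIq5mIiIiIiHeIiIiIh3d2mem3nch3efuYq7u7iIiZiZiJmIh4iHiKuem5iL6pp82Zff/sh4iIqZmZiIh4injvqpqrh3nOuczv/Xq4d4ibqYiIiXh4e7qb+4q5eIh5vKyaiXjWeIiKeZmYiJiJi7z9ncq4h4h4f5p5eIvJiIiZmpiJl4u7qHePqbqXiJl57Xdqq4rciIi4mJh4uJh5iZmJ+pmIzv//y+6Ye4uvqZuYmKuXt6h4eJd4r//ct8l5yIl4qrt6uLmKiYi925yIiImHi6is7rhpunmaedp5mbe5mYiIma+YiIiZiXjZnbeZiJiJitqJjIu6mZl4iHzZiId6vN2HeaiHiaesvYd5nL67qqmZmZroiIiJiZl3eIh3i4q4nHeIe8+rnMuah468mImXd4mHeImHiYp6y3mpivuZjdmZlp+Ph4i4m8zKmImYiId6qZqIqInv+ZmZeqz7mHeZiZmImoiIh3eHu5d3uIvMi/qJfLvYiHeaq4ipiJh4iJmYuXeIqLqrh6qpyqyJhmepiaqZmIiIiYjIuHeIqqqri7mryqp5qpmomIh4iIiIh3nYqqmHig=="/>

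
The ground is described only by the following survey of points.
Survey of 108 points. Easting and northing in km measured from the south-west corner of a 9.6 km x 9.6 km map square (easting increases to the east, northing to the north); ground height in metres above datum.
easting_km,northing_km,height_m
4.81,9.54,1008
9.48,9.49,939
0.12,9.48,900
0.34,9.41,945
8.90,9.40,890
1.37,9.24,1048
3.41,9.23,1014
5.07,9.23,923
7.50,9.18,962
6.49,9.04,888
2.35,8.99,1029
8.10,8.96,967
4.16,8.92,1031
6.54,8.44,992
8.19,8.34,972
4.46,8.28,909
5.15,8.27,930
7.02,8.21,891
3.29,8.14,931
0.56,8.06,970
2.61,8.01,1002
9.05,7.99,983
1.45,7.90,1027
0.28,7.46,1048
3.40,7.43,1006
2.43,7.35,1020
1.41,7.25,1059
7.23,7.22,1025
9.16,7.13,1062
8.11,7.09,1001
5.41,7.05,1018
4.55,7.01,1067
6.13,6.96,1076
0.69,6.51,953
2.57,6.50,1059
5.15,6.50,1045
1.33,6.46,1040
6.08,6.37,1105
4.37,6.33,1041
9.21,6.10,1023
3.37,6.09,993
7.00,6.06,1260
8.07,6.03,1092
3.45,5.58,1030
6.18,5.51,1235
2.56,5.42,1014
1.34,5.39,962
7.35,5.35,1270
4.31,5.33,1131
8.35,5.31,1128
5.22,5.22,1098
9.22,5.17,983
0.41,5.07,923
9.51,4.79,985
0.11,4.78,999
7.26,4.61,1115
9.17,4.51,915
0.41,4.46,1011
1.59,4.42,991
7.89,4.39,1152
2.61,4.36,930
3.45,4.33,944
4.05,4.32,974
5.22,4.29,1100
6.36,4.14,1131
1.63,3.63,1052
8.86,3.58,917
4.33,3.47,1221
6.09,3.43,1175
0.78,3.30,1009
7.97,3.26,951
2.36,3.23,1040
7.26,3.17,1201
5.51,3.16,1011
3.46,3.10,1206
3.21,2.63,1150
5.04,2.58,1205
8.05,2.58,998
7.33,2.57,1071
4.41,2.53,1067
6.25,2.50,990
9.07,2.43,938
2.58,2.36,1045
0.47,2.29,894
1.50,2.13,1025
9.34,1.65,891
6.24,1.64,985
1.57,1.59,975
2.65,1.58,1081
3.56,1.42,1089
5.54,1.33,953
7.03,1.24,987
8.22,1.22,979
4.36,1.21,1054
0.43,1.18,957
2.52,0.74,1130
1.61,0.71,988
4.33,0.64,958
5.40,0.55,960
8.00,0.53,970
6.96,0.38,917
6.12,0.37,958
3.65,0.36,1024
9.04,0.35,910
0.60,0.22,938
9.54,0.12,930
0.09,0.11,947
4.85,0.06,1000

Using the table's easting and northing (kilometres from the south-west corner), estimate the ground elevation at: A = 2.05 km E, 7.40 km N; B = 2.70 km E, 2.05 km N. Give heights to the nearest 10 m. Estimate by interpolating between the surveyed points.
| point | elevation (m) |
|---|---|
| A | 1020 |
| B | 1050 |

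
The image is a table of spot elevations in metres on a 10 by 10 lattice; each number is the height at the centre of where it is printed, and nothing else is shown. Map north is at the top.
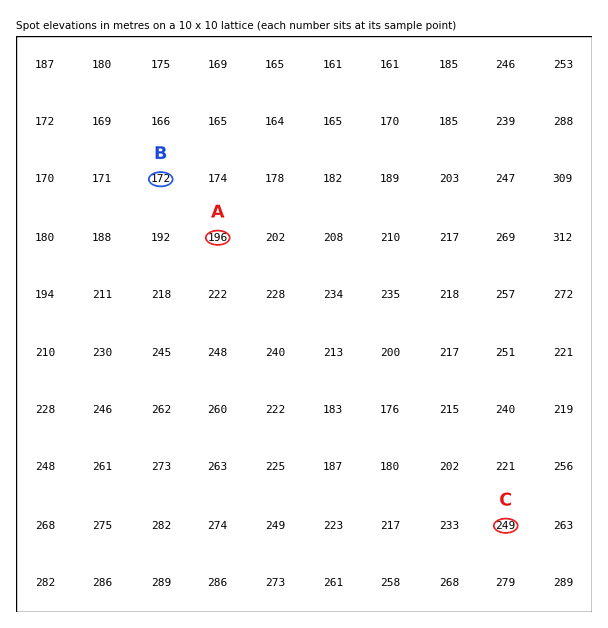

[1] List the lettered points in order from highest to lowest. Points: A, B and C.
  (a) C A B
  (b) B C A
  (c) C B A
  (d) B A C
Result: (a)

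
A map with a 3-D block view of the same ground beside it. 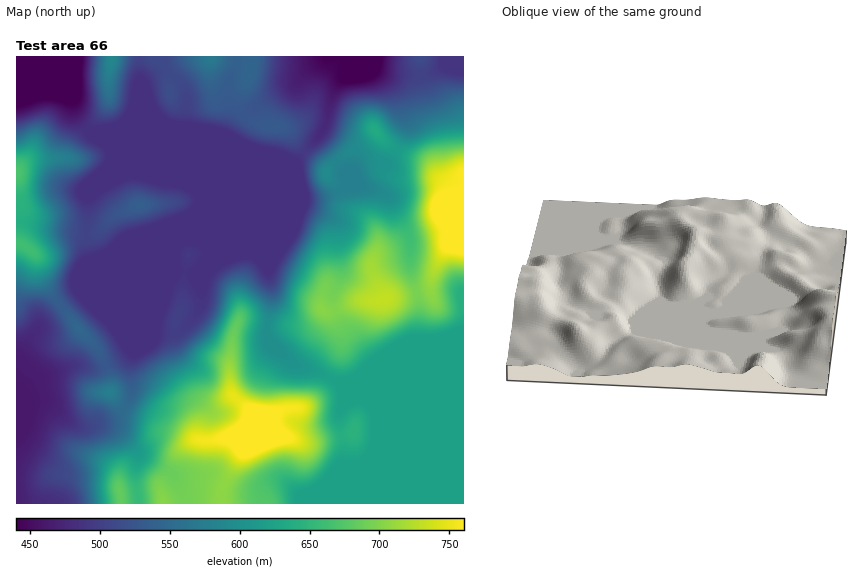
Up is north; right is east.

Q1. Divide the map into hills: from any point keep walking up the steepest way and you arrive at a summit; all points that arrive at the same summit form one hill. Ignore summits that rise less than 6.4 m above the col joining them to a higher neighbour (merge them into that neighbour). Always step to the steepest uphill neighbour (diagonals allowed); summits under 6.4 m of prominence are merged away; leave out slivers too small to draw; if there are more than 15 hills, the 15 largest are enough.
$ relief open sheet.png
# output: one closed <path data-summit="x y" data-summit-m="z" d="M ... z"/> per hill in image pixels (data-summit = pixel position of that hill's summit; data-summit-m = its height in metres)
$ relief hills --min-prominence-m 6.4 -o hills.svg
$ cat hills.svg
<path data-summit="258 424" data-summit-m="795" d="M200 202l-15 20-10 26-1 8-40 93-4 13 2 32-3 7-9 12-27 12 15 2 10 5 22 23 32 19 10 18 3 12 278 0 1-125-103-1-22 5-20-11-27-9-23-22-2-4 5-33 0-18-5-18z"/><path data-summit="384 299" data-summit-m="731" d="M138 130l-33 0-14 2 13 10 11 13 77 33 6 7 1 6 64 62 5 7 4 16 0 18-5 33 2 4 23 22 27 9 20 11 5 0 14-6 26-22 33-16 1-40-8-29 0-30-6-15-18-30-25-9-15 2-11 6-13 3-18 1z"/><path data-summit="463 213" data-summit-m="788" d="M463 56l-17 0-2 10-20 10-36-2-22-10 22 15 8 10 10 31 0 11-6 14-14 18-17 0-13 6-10 18 15-1 25 9 22 37 2 8 0 30 8 29 0 35-2 7-32 14-29 24 109-2z"/><path data-summit="211 58" data-summit-m="570" d="M361 56l-221 0 0 27-6 25-6 10-8 8-8 3 91 1 42 17 25 6 25 9 28-31 8-32 6-13 6-8 16-9z"/><path data-summit="17 173" data-summit-m="670" d="M19 56l-3 1 0 164 66 10 5-6 0-26 3-7 5-14 14-14 3-6-2-8-31-30-8-26-13-21z"/><path data-summit="119 491" data-summit-m="684" d="M17 397l0 107 121-1-2-16 0-21 2-9-1-5-14-17-20-9-27 0-30-22-17-2z"/><path data-summit="80 330" data-summit-m="546" d="M183 218l-53 52-55 23-32 26-18 26-8 16-1 25 2 1 8 1 14-10 30-12 14 0 7 3 13-3 14-7 12-10z"/><path data-summit="21 244" data-summit-m="662" d="M26 222l-10 0 1 142 8-19 24-32 26-20 55-23 39-40-65 27-13 2-5-19-1-11-9 2z"/><path data-summit="140 205" data-summit-m="537" d="M112 153l-5 14-12 11-8 21 1 15-2 26 5 19 13-2 64-27 12-11 10-4 9-11-1-9-10-9z"/><path data-summit="375 130" data-summit-m="636" d="M362 56l-3 13-16 9-6 8-6 13-6 28-6 9 1 5 25 29 2 14 9-15 13-6 17 0 14-18 6-14 0-11-10-31-8-10-20-13z"/><path data-summit="327 173" data-summit-m="594" d="M203 130l-65 0 166 68 28-3 14-8-1-17-26-34-20 23-6 3-23-9-25-6z"/><path data-summit="110 393" data-summit-m="577" d="M188 216l-5 5-53 128-12 10-17 9-10 1-7-3-14 0-30 12-14 10-9-2-1 10 2 2 11 4 17 2 22 17 12 6 12-1 25-11 6-5 9-16-2-32 4-13 40-93 1-8z"/><path data-summit="112 58" data-summit-m="588" d="M139 56l-119 1 36 14 15 23 8 26 11 12 7 0 23-6 10-11 10-32z"/><path data-summit="162 503" data-summit-m="704" d="M138 453l-2 34 2 16 45 1-1-12-10-18z"/><path data-summit="420 58" data-summit-m="513" d="M445 56l-81 1 5 8 14 7 41 4 20-10 1-1z"/>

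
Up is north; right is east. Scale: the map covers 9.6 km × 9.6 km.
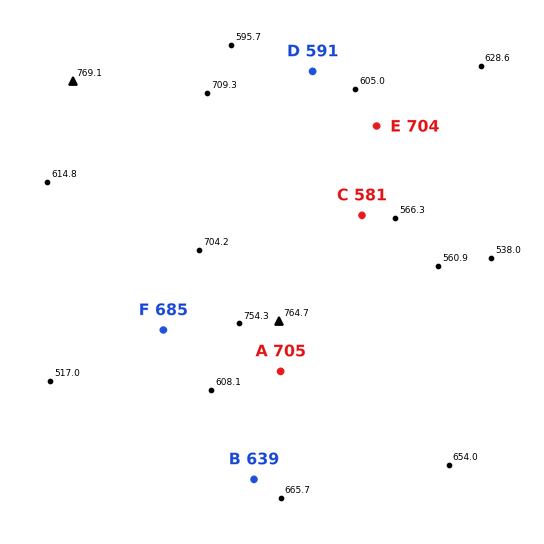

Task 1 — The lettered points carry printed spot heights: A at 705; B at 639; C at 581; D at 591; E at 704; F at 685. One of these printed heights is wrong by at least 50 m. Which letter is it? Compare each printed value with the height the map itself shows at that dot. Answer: E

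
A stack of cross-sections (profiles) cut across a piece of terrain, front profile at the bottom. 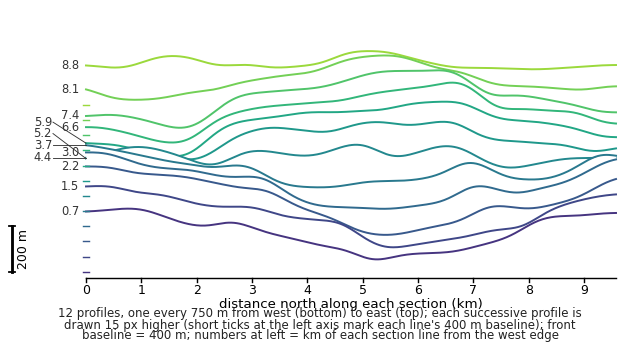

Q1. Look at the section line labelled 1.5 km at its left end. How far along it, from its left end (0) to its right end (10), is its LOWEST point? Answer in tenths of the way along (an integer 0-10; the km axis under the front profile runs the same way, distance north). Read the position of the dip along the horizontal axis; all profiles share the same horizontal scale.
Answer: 6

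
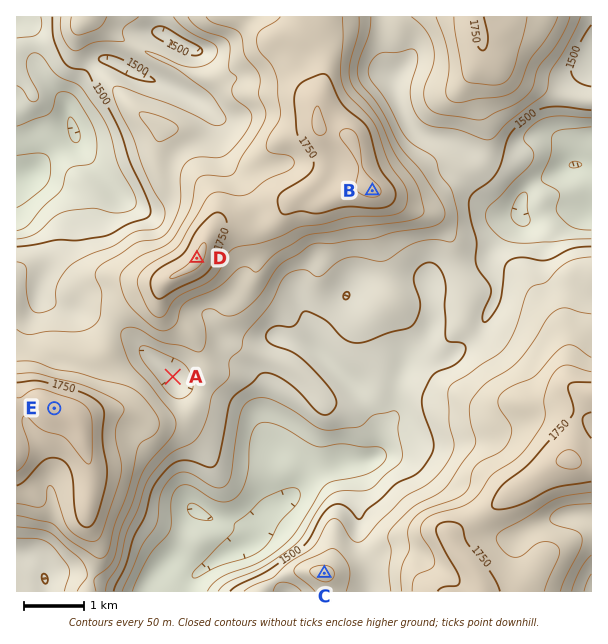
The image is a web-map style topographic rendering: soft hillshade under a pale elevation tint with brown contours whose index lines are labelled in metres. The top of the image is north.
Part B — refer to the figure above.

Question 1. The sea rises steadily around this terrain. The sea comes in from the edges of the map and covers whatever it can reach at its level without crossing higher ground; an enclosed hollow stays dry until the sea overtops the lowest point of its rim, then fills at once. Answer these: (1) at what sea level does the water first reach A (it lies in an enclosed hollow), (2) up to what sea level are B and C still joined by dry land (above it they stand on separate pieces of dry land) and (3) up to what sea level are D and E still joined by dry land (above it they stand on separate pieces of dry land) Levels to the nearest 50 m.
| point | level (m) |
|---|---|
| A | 1550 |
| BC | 1500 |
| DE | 1600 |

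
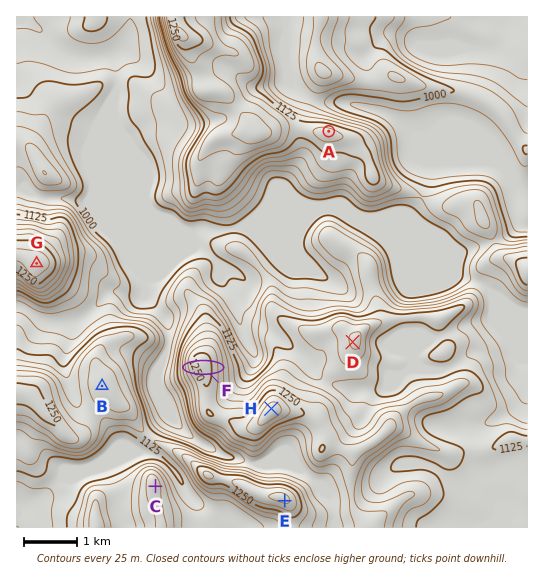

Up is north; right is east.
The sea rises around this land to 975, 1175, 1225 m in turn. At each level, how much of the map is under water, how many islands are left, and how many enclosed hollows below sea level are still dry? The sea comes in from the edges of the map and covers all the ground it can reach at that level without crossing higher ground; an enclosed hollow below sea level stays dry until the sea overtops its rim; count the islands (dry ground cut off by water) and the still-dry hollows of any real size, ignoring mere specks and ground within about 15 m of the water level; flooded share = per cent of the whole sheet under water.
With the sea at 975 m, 9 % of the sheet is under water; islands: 0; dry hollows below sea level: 0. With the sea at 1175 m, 82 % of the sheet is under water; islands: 1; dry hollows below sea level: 0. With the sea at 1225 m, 94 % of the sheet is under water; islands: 1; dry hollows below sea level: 0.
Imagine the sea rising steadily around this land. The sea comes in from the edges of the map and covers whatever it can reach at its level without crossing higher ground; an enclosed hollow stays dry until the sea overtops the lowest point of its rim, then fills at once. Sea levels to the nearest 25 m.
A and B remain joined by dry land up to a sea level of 1025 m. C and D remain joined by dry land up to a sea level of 1150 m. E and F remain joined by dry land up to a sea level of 1175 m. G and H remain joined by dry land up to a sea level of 1075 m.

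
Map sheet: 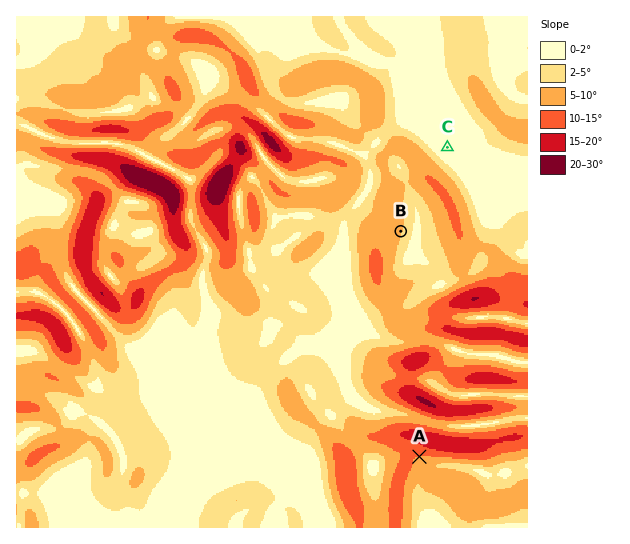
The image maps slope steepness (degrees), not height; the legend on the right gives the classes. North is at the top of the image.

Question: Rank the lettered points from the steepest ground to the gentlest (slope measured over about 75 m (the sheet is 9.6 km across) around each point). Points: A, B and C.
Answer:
A B C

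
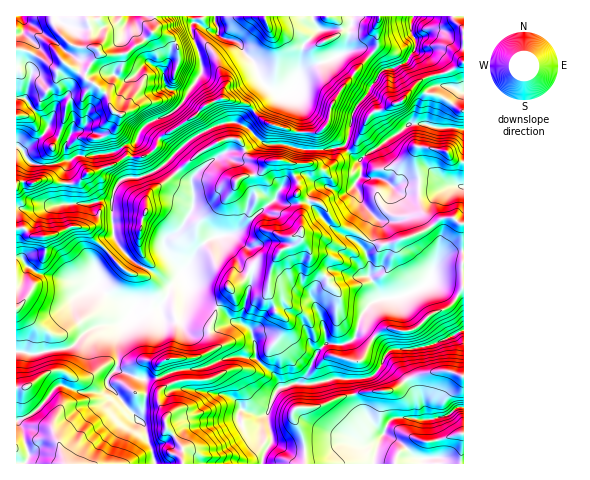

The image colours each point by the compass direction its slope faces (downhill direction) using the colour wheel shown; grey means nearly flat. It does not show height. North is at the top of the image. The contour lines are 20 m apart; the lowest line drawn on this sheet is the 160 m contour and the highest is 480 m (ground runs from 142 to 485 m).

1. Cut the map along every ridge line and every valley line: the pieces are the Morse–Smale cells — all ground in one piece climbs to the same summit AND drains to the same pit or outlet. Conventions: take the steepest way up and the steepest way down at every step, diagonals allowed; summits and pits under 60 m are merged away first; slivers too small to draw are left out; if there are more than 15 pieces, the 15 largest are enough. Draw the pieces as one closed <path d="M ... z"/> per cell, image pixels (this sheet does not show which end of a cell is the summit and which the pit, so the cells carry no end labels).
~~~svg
<path d="M215 16l-198 0-1 129 8 7 5 10 14 3 27-4 10-6 11 1 18-2 8-3 9-7 8-1 7-13 5-6 22-9 13-10 19-30 2-12-11-37 2-3 4 0 13 8 7 1z"/><path d="M236 122l-18 2-17 9-14 9-19 19 14 17 9 4 2 8 0 16-15 26-14 10 0 6 6 10 12 13 7 20 11 10 15 7 13-15 0-6 6 0 9-6 12-17 16 0 12-15 9-3 4-4 1-6 5-6 0-16-4-20 8 6 15 4 15 20 24 10 9 7 3-3 1-10 3-7 0-3-14-14-8-18 7-13-1-12-6-3-10-12-22 4-16 0-21-6-19 0-20-17z"/><path d="M197 23l-5 1-1 7 9 26 0 18-19 30-13 10-22 9-5 6-7 13-8 1-9 7-8 3-18 2-11-1-10 6-27 4-14-3-5-10-8-6 0 111 4 1 16 15 44 9 7 4 7 0 4-5-3-10 1-11 19-17-3-43 6-17 7-5 12 0 16-6 11-7 12-14 19-15 23-12 10-2 10 1 35-25 9-3-8-3-12-10-8-20-17-20-14-4-6-6-7-1z"/><path d="M298 194l4 20 0 16-5 6-1 6-4 4-9 3-12 15-16 0-12 17-13 7-4 9-9 10 17 15 17 7 4 14 1 15 20 19 5 10 12-3 12 0 0-7 11-23 10-10 15 1 12-5 3-3 8-25 7-9 11-4-14-23 2-13-4-14 5-7-11-8-24-10-15-20-15-4z"/><path d="M125 322l-31 6-9 4-17 16-22 3-10 3-20-1 1 111 138-1-11-38-37-41 0-5 11-14 0-25 8-15z"/><path d="M454 218l-12 0-15 12-32 12-11 3-14-2-4 6 4 14-2 13 14 23-11 4-7 9-8 25-3 3-12 5-15-1-10 10-11 23 1 7 9 0 21-6 33 0 9-7 11-20 6-3 10 2 27-5 32-16 0-105-4 0z"/><path d="M412 16l-99 0 2 9 4 4-17 19-4 32-3 7-8 6-14 5-34 25 27 21 19 0 21 6 16 0 22-4 6-14 2-17 27-41 4-4 10-2 12-5 9-11 2-9-4-9z"/><path d="M448 371l-32 4-25 15-28 2-23 6-22 9-21 1-5 4 0 5 11 20 2 26 155 1 4-31 0-56z"/><path d="M245 357l-14 0-29 11-26 3-19 7 3 6-2 18 9 14 0 12 5 5 11 15-1 12 1 4 79-1 1-8 9-14-5-27 7-18 7-10-5-9-20-19z"/><path d="M423 123l-14 1-49 36 1 13-7 13 8 18 14 14-5 24 8 3 16-3 32-12 15-12 12 0 6 6 4-1 0-93-26-2z"/><path d="M463 16l-50 1-1 17 4 9-2 9-9 11-12 5-10 2-4 4-27 41-7 32 9 11 6 3 7-7 44-31 12 0 15 5 26 1z"/><path d="M116 240l-1 3-19 17-1 11 3 10-4 5-55-12-10-6-9-10-4 0 1 94 19 2 10-3 22-3 17-16 9-4 31-6 9-14 11 3 15-3 14-23-5-1-18-14-15-7-15-14z"/><path d="M463 330l-31 15-27 5-10-2-6 3-11 20-9 7-33 0-21 6-22 0-14 4-6 10-6 16 5 27-9 14-1 8 43 0-2-26-11-20 0-5 5-4 21-1 22-9 23-6 28-2 16-11 17-6 24-2 15 5z"/><path d="M168 162l-15 10-12 5-11 0-10 3-6 10-2 10 0 17 2 20 7 12 15 14 15 7 18 14 4 0 10-7 0-4-15-18-4-7 0-6 14-9 6-9 9-18 0-16-2-8-9-4z"/><path d="M183 275l-3 6-9 5-12 23-14 2-11-3-2 3-14 29-2 31 24 8 15 0 2-12 3-5 14-4 25-1 14-8-4-20 8-21-21-10-7-7z"/>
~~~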